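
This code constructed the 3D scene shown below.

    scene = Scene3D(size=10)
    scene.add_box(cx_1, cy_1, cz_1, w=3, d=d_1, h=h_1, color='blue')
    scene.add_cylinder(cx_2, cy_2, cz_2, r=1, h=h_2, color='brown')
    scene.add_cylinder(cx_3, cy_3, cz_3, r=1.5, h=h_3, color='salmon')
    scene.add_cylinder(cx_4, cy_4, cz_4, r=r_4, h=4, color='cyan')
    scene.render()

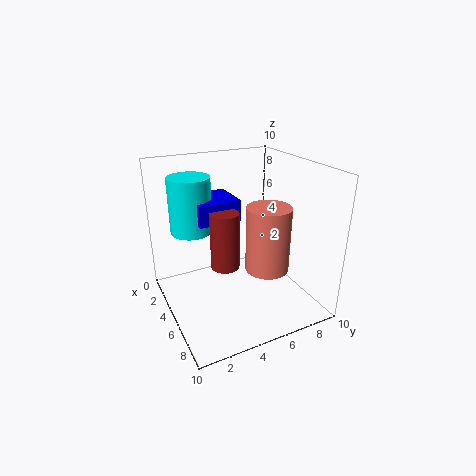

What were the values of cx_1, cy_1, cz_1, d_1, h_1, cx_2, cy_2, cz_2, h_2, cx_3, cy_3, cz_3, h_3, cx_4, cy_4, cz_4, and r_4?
cx_1 = 1.5, cy_1 = 2.5, cz_1 = 6, d_1 = 3, h_1 = 1.5, cx_2 = 5, cy_2 = 4, cz_2 = 3, h_2 = 4, cx_3 = 6.5, cy_3 = 6.5, cz_3 = 3, h_3 = 4.5, cx_4 = 2.5, cy_4 = 2.5, cz_4 = 5, r_4 = 1.5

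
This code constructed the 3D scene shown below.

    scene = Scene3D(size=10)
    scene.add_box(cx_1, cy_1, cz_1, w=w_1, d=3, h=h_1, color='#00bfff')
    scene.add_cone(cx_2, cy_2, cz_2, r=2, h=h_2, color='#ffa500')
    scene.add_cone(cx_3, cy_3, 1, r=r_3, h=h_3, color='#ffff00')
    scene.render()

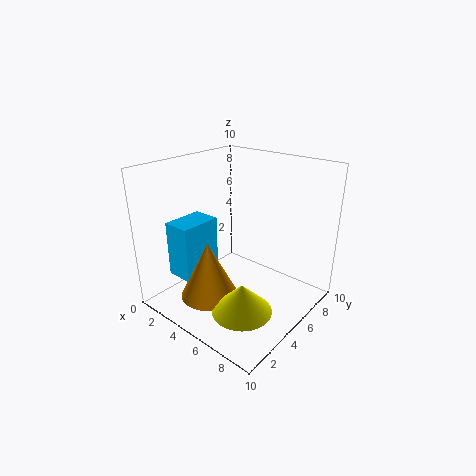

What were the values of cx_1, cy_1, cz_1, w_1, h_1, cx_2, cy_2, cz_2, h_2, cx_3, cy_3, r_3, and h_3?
cx_1 = 1
cy_1 = 2
cz_1 = 2
w_1 = 2
h_1 = 4
cx_2 = 4
cy_2 = 3
cz_2 = 1
h_2 = 4
cx_3 = 7
cy_3 = 3
r_3 = 2
h_3 = 2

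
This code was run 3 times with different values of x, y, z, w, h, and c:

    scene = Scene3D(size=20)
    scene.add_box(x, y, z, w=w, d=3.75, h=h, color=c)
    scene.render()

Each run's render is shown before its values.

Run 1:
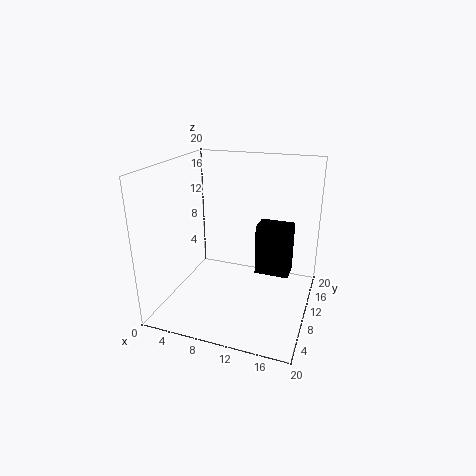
x = 10.75; y = 16; z = 1.25; w = 5.5; h = 8.25; c = 'black'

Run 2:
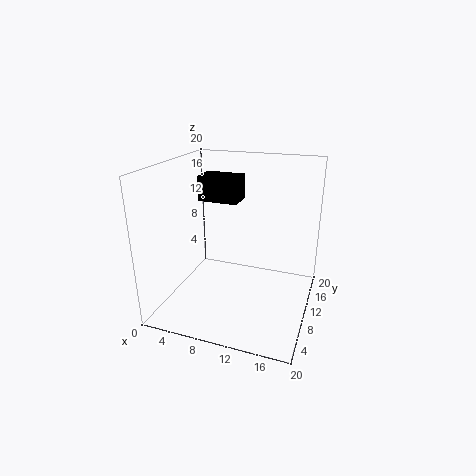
x = 2.75; y = 12.75; z = 13.75; w = 6; h = 3.75; c = 'black'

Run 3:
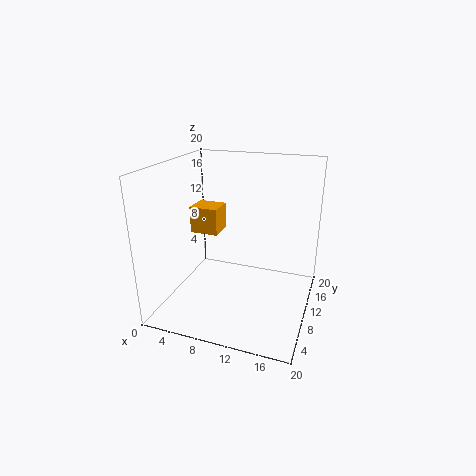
x = 1.75; y = 11.75; z = 9; w = 4.25; h = 4; c = 'orange'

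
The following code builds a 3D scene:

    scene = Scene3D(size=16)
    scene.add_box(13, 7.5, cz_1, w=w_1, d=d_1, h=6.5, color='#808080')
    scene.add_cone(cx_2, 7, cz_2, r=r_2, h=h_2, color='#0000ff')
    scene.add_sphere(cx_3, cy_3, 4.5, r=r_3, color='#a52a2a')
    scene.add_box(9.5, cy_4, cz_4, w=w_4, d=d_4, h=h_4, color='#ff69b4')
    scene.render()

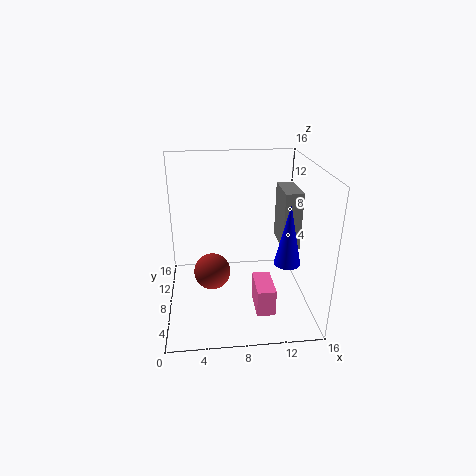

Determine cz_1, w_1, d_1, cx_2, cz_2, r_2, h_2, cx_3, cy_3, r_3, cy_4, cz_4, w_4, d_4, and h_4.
cz_1 = 6.5
w_1 = 2
d_1 = 4.5
cx_2 = 13.5
cz_2 = 5
r_2 = 1.5
h_2 = 7
cx_3 = 5
cy_3 = 7
r_3 = 2
cy_4 = 3
cz_4 = 1
w_4 = 2
d_4 = 4
h_4 = 3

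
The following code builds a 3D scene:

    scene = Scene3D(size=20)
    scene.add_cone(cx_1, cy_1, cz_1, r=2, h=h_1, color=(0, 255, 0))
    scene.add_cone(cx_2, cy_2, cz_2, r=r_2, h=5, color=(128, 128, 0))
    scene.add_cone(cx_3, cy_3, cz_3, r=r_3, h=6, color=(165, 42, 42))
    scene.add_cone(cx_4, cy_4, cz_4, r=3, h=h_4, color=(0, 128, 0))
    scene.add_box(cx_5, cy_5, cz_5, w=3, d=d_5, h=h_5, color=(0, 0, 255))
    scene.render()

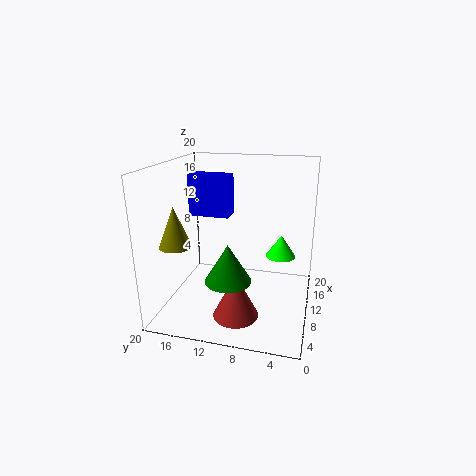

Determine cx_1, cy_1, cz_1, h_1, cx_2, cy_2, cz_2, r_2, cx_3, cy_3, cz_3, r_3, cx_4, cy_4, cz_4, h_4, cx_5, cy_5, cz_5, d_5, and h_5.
cx_1 = 10; cy_1 = 4; cz_1 = 8; h_1 = 3; cx_2 = 3; cy_2 = 16; cz_2 = 11; r_2 = 2; cx_3 = 5; cy_3 = 9; cz_3 = 1; r_3 = 3; cx_4 = 5; cy_4 = 10; cz_4 = 6; h_4 = 5; cx_5 = 12; cy_5 = 12; cz_5 = 12; d_5 = 6; h_5 = 6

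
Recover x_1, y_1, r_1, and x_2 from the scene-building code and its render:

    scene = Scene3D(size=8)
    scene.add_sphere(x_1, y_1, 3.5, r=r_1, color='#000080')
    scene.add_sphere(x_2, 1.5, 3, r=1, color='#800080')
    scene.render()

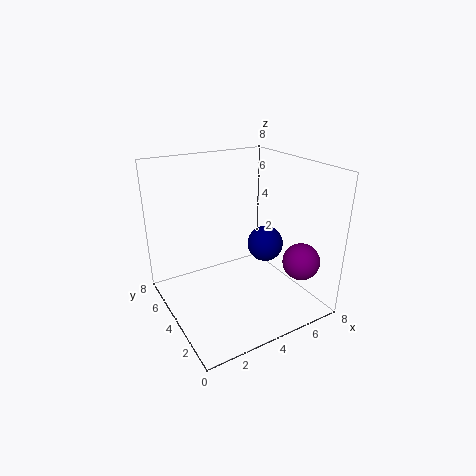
x_1 = 5.5, y_1 = 3.5, r_1 = 1, x_2 = 6.5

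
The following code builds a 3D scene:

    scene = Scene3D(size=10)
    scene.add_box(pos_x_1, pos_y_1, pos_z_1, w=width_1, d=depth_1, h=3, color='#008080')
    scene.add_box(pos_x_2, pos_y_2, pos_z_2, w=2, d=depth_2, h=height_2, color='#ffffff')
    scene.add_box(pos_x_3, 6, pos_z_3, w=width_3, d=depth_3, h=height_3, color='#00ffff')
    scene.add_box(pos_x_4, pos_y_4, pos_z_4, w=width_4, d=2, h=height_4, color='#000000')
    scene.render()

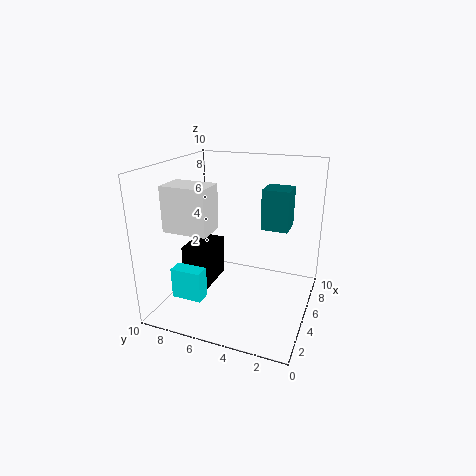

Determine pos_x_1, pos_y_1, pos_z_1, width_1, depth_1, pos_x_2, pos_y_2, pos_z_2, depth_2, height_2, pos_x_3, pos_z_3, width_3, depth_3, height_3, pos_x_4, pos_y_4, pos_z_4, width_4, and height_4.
pos_x_1 = 7
pos_y_1 = 2
pos_z_1 = 5
width_1 = 2
depth_1 = 2
pos_x_2 = 2
pos_y_2 = 6
pos_z_2 = 6
depth_2 = 3
height_2 = 3
pos_x_3 = 1
pos_z_3 = 2
width_3 = 1
depth_3 = 2
height_3 = 2
pos_x_4 = 4
pos_y_4 = 7
pos_z_4 = 1
width_4 = 3
height_4 = 3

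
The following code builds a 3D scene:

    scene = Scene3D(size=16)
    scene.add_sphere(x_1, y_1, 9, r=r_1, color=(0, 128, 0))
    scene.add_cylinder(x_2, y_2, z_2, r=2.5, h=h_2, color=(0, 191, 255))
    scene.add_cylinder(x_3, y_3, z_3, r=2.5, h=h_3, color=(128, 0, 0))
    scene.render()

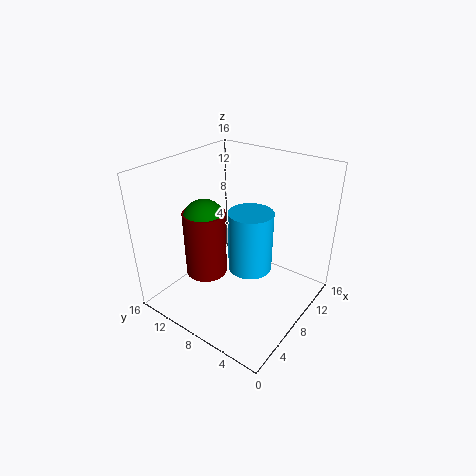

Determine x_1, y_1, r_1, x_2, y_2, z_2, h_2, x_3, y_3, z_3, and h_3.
x_1 = 7.5; y_1 = 12.5; r_1 = 2.5; x_2 = 9; y_2 = 7; z_2 = 4; h_2 = 7; x_3 = 7.5; y_3 = 12.5; z_3 = 2; h_3 = 8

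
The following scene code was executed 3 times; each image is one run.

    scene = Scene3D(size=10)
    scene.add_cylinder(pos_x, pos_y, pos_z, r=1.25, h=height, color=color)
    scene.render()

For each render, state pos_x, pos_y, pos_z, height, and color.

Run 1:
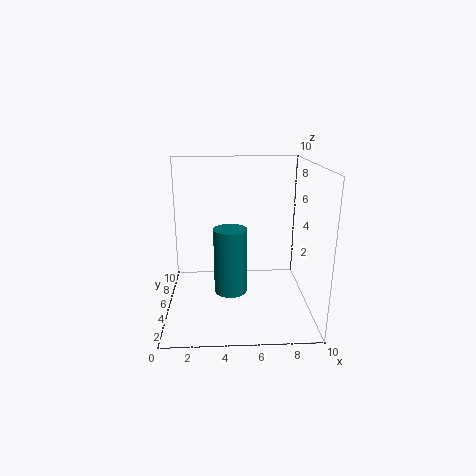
pos_x = 4.5; pos_y = 6.25; pos_z = 0.25; height = 5; color = 'teal'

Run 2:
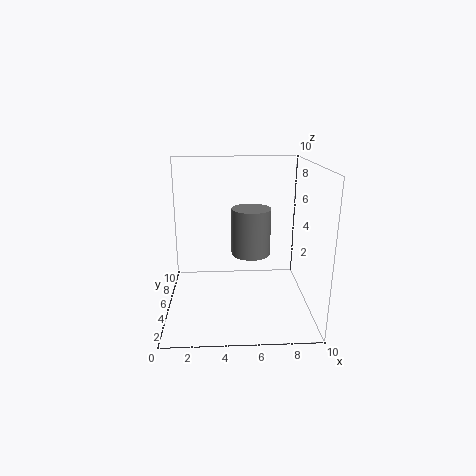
pos_x = 5.75; pos_y = 3.5; pos_z = 4.5; height = 3; color = 'gray'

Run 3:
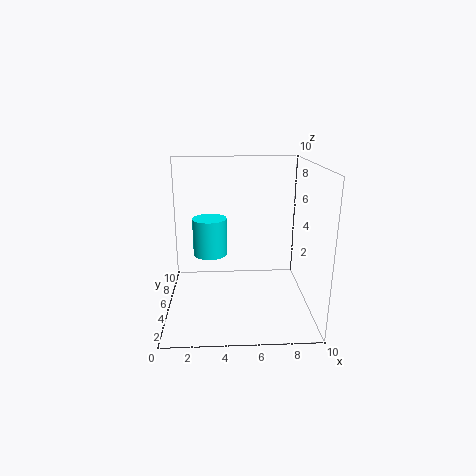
pos_x = 3; pos_y = 6.5; pos_z = 3.25; height = 2.75; color = 'cyan'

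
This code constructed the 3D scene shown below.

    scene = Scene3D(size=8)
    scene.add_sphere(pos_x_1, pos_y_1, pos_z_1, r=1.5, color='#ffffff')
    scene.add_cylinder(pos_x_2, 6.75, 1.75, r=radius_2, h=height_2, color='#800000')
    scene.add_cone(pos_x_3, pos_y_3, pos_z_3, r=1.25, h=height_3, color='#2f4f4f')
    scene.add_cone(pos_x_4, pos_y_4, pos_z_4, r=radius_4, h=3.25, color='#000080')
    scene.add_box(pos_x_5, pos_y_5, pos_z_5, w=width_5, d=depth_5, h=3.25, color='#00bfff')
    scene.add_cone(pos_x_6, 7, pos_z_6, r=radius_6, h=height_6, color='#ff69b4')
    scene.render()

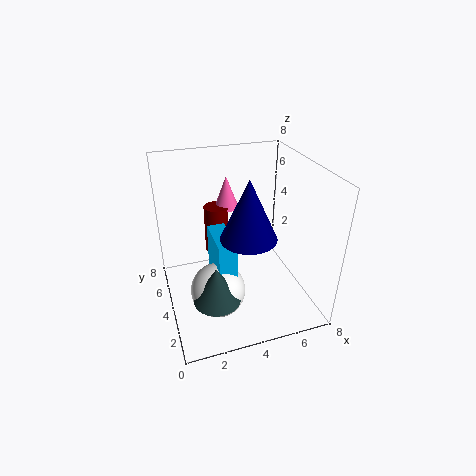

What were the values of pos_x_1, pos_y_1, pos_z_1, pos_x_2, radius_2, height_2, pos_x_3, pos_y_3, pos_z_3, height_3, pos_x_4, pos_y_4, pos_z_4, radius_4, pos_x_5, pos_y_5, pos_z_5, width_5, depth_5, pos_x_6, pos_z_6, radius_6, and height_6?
pos_x_1 = 2.5, pos_y_1 = 3, pos_z_1 = 1.5, pos_x_2 = 3.5, radius_2 = 0.75, height_2 = 3, pos_x_3 = 2.25, pos_y_3 = 2.25, pos_z_3 = 1.5, height_3 = 2, pos_x_4 = 4.25, pos_y_4 = 3, pos_z_4 = 4.5, radius_4 = 1.5, pos_x_5 = 2.5, pos_y_5 = 2.5, pos_z_5 = 1.25, width_5 = 1, depth_5 = 2.5, pos_x_6 = 4.25, pos_z_6 = 4.5, radius_6 = 0.75, height_6 = 2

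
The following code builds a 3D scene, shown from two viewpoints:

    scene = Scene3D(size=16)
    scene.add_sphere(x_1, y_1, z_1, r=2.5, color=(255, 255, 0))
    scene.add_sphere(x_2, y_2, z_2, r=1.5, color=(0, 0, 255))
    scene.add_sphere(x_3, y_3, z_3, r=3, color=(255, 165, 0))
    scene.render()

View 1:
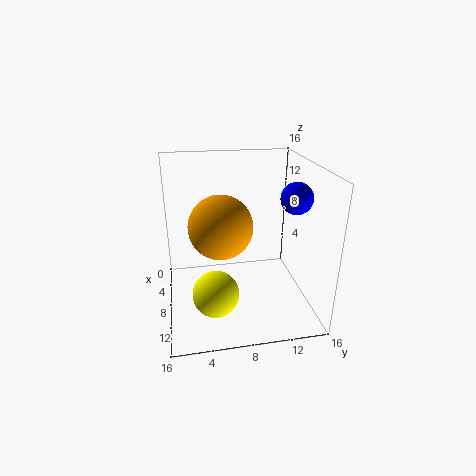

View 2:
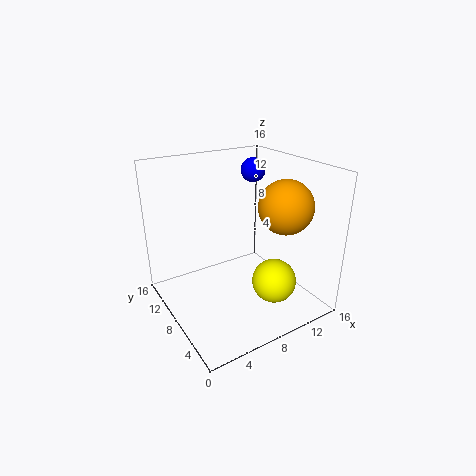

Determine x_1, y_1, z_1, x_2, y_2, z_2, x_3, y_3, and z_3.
x_1 = 11, y_1 = 5, z_1 = 3, x_2 = 13, y_2 = 12.5, z_2 = 14, x_3 = 12.5, y_3 = 5.5, z_3 = 11.5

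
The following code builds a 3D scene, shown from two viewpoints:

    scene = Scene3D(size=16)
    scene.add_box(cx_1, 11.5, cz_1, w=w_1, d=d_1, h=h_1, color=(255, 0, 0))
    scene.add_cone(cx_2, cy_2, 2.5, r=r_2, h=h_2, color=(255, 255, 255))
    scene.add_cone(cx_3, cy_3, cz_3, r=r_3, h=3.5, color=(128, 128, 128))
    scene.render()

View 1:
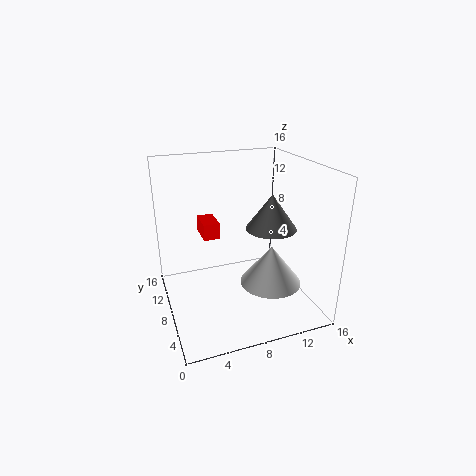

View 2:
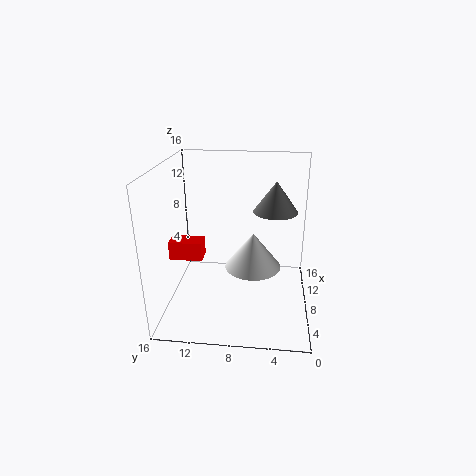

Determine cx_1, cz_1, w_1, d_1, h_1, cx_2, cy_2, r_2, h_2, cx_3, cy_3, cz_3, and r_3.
cx_1 = 5, cz_1 = 6.5, w_1 = 2, d_1 = 3.5, h_1 = 2, cx_2 = 11.5, cy_2 = 6.5, r_2 = 3.5, h_2 = 4.5, cx_3 = 10, cy_3 = 4, cz_3 = 10.5, r_3 = 2.5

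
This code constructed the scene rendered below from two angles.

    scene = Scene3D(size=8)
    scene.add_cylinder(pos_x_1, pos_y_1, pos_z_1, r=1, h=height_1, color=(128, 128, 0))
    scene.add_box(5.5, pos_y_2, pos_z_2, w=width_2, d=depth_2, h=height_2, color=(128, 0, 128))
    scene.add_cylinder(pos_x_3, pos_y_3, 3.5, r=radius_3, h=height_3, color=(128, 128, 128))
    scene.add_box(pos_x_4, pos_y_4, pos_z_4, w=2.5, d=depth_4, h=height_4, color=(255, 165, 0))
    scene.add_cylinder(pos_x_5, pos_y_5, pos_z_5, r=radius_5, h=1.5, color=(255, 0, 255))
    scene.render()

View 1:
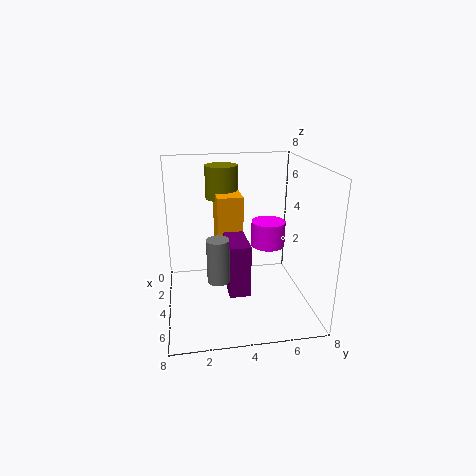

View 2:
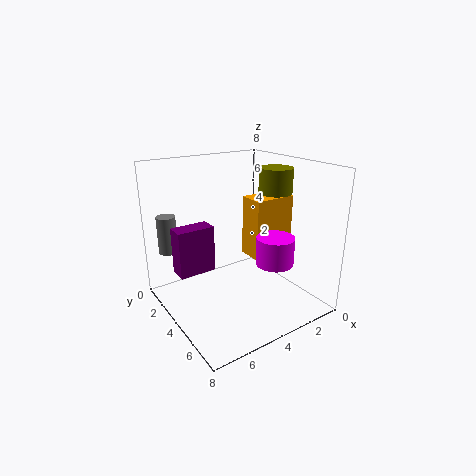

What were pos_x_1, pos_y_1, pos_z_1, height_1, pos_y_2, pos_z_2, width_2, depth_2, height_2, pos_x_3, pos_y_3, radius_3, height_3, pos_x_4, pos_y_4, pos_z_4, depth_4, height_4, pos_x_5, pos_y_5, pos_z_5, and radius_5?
pos_x_1 = 1
pos_y_1 = 3.5
pos_z_1 = 5.5
height_1 = 2
pos_y_2 = 3
pos_z_2 = 2.5
width_2 = 2
depth_2 = 1
height_2 = 2.5
pos_x_3 = 7.5
pos_y_3 = 2.5
radius_3 = 0.5
height_3 = 2
pos_x_4 = 0.5
pos_y_4 = 3
pos_z_4 = 2.5
depth_4 = 1.5
height_4 = 3.5
pos_x_5 = 3
pos_y_5 = 6
pos_z_5 = 3
radius_5 = 1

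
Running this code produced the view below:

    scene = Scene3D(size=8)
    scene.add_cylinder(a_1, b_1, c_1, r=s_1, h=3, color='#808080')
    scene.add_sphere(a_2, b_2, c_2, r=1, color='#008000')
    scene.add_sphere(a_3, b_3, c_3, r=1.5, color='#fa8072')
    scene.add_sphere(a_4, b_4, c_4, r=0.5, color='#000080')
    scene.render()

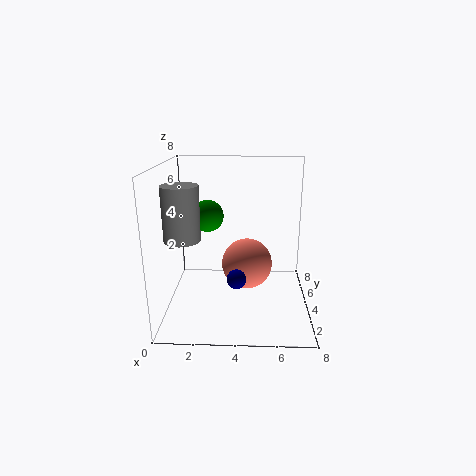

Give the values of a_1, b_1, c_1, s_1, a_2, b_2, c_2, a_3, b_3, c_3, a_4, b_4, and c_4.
a_1 = 1, b_1 = 3.5, c_1 = 4, s_1 = 1, a_2 = 2, b_2 = 6.5, c_2 = 4.5, a_3 = 4.5, b_3 = 5, c_3 = 2, a_4 = 4, b_4 = 2, c_4 = 2.5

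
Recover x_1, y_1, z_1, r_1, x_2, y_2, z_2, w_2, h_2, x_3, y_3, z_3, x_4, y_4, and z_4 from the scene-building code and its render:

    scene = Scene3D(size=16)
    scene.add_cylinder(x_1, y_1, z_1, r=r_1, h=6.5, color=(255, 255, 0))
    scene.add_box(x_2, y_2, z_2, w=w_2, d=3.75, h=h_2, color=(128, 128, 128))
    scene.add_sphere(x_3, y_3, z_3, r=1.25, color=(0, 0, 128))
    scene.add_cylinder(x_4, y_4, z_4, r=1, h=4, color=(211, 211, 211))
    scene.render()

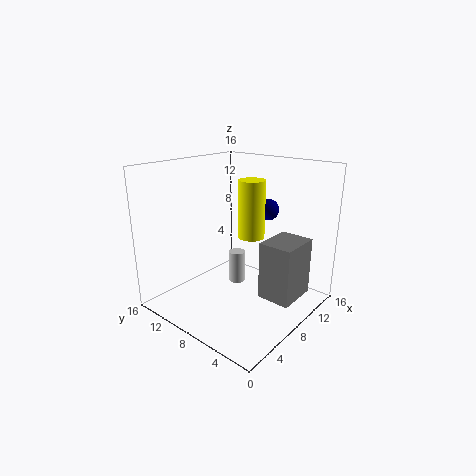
x_1 = 9.75; y_1 = 7.5; z_1 = 7.75; r_1 = 1.5; x_2 = 8.25; y_2 = 1.5; z_2 = 1.5; w_2 = 4.75; h_2 = 6.5; x_3 = 12.25; y_3 = 7; z_3 = 10.5; x_4 = 10.75; y_4 = 10.5; z_4 = 0.75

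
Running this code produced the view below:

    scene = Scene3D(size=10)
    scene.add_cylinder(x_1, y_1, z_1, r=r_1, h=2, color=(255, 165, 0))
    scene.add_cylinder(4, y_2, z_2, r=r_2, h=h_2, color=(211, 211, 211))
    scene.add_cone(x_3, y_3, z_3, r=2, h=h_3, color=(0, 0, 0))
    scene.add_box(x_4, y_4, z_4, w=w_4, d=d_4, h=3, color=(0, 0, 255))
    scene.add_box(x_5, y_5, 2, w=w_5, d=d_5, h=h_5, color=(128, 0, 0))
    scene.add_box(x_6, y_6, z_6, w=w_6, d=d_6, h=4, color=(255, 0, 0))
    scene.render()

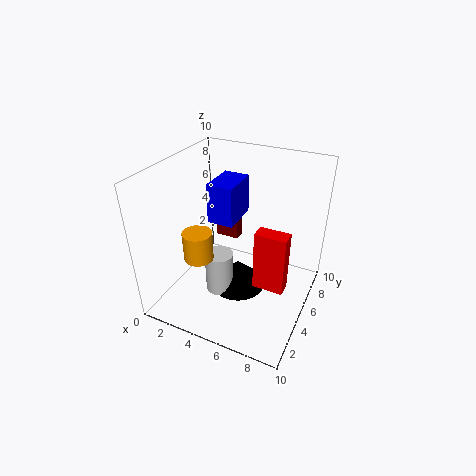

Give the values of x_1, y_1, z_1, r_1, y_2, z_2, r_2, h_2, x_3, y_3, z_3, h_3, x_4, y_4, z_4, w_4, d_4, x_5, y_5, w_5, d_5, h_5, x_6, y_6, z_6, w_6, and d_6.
x_1 = 3
y_1 = 3
z_1 = 4
r_1 = 1
y_2 = 4
z_2 = 1
r_2 = 1
h_2 = 3
x_3 = 5
y_3 = 5
z_3 = 1
h_3 = 2
x_4 = 2
y_4 = 6
z_4 = 5
w_4 = 2
d_4 = 3
x_5 = 1
y_5 = 9
w_5 = 2
d_5 = 1
h_5 = 2
x_6 = 7
y_6 = 3
z_6 = 3
w_6 = 2
d_6 = 1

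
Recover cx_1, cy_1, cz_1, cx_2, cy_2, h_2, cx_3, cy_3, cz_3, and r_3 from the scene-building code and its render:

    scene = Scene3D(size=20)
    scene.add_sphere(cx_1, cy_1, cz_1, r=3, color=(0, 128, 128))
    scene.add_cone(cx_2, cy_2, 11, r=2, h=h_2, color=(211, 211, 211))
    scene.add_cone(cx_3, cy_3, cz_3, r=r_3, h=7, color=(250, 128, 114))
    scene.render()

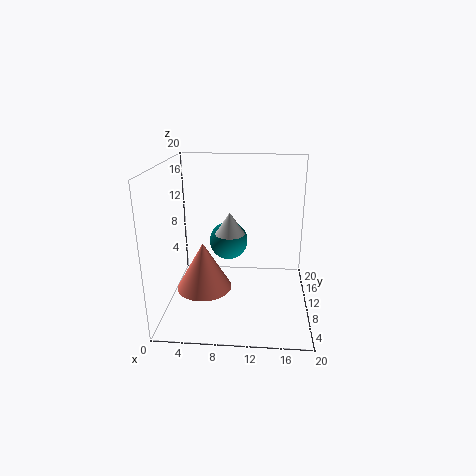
cx_1 = 8
cy_1 = 16
cz_1 = 7
cx_2 = 9
cy_2 = 9
h_2 = 3
cx_3 = 5
cy_3 = 10
cz_3 = 2
r_3 = 4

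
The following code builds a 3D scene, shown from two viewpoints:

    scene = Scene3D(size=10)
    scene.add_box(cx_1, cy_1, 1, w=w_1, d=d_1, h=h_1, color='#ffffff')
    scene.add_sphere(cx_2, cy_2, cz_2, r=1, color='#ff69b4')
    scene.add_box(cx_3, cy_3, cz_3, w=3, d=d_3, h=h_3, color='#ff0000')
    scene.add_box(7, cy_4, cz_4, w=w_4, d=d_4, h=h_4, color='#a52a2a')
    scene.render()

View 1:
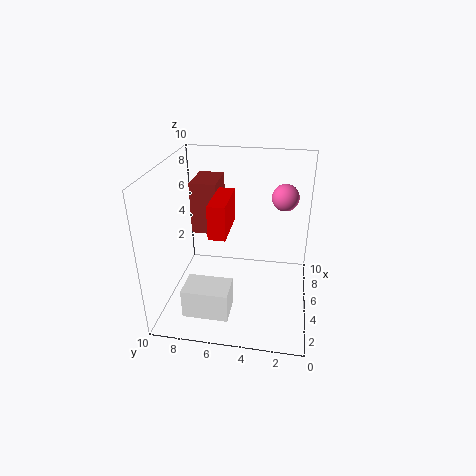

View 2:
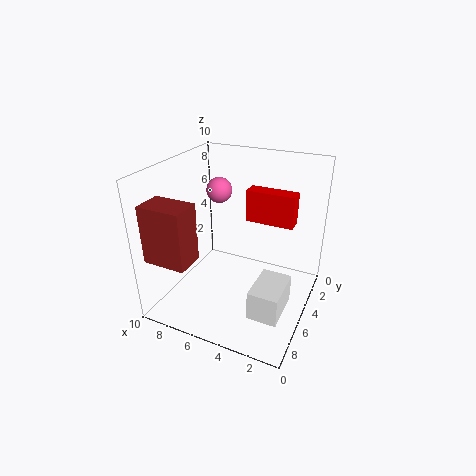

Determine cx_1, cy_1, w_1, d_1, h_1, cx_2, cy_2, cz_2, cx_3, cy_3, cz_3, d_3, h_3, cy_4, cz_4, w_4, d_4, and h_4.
cx_1 = 1; cy_1 = 5; w_1 = 2; d_1 = 3; h_1 = 2; cx_2 = 8; cy_2 = 2; cz_2 = 7; cx_3 = 1; cy_3 = 5; cz_3 = 7; d_3 = 1; h_3 = 2; cy_4 = 7; cz_4 = 4; w_4 = 3; d_4 = 2; h_4 = 4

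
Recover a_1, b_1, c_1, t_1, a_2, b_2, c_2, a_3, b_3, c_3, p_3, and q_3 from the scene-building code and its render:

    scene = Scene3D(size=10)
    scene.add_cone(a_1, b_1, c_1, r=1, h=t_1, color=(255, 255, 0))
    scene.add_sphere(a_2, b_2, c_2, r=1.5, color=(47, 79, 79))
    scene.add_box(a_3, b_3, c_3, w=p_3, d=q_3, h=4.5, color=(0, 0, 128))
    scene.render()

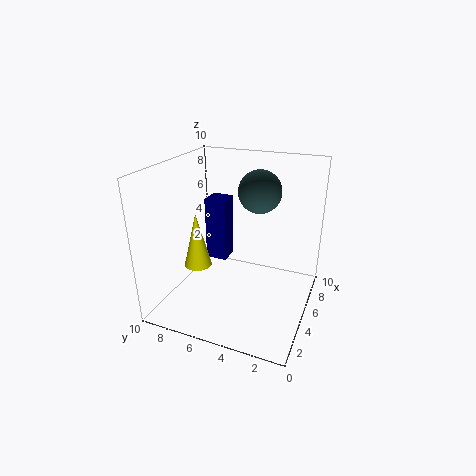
a_1 = 4.5; b_1 = 8; c_1 = 2.5; t_1 = 4; a_2 = 6.5; b_2 = 4; c_2 = 8; a_3 = 5; b_3 = 6; c_3 = 3; p_3 = 1.5; q_3 = 1.5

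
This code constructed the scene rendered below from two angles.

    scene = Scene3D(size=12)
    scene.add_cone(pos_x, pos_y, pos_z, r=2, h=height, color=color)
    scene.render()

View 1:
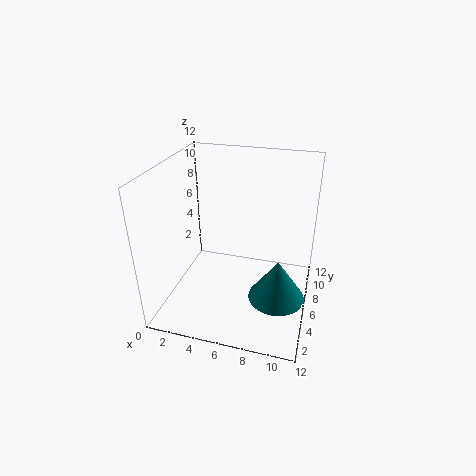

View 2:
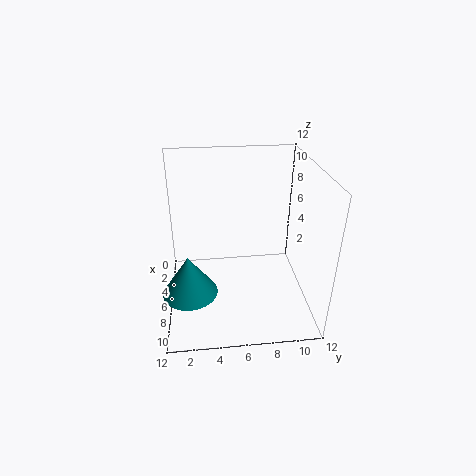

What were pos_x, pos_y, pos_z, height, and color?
pos_x = 10, pos_y = 2, pos_z = 4, height = 3, color = 'teal'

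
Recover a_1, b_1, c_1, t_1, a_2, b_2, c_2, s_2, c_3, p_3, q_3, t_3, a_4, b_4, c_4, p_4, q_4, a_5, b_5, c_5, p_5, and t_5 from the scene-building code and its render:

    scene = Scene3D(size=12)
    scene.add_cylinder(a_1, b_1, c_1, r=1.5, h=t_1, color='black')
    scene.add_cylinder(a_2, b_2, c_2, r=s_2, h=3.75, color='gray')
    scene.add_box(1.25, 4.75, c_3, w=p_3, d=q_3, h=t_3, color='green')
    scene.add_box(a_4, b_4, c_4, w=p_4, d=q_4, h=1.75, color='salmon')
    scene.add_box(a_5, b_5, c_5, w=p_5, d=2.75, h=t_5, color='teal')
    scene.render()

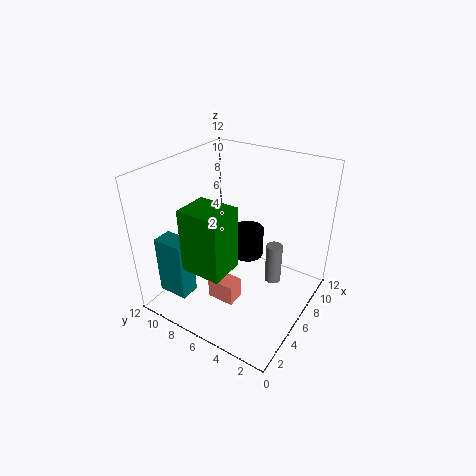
a_1 = 9.25, b_1 = 7, c_1 = 2.25, t_1 = 2.75, a_2 = 9, b_2 = 4, c_2 = 0.5, s_2 = 0.75, c_3 = 5, p_3 = 2.75, q_3 = 3.25, t_3 = 5, a_4 = 3, b_4 = 4.75, c_4 = 1.5, p_4 = 1.5, q_4 = 2.25, a_5 = 2.25, b_5 = 9.25, c_5 = 0.5, p_5 = 1.75, t_5 = 5.25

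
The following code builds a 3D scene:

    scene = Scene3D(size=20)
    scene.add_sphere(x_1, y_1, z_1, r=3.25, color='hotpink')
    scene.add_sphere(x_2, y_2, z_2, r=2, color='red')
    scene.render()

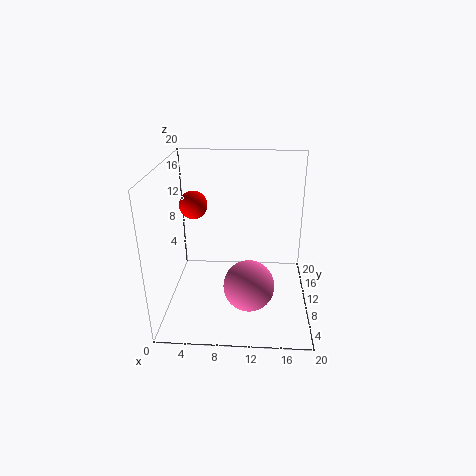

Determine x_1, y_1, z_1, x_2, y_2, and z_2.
x_1 = 11.75; y_1 = 4.5; z_1 = 6; x_2 = 3.5; y_2 = 12.5; z_2 = 13.75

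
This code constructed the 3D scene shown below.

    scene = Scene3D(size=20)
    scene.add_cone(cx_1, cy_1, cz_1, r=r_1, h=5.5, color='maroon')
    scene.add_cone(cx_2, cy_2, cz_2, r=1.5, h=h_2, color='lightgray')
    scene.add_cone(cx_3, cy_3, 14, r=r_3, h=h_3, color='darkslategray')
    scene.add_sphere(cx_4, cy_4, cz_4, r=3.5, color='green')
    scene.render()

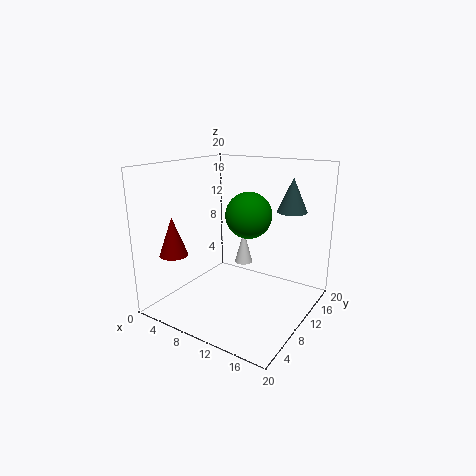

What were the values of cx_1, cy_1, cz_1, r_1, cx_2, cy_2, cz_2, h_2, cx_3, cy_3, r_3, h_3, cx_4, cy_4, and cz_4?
cx_1 = 2.5
cy_1 = 5
cz_1 = 7.5
r_1 = 2
cx_2 = 6
cy_2 = 18
cz_2 = 2.5
h_2 = 5.5
cx_3 = 16.5
cy_3 = 13
r_3 = 2
h_3 = 4.5
cx_4 = 9
cy_4 = 14.5
cz_4 = 12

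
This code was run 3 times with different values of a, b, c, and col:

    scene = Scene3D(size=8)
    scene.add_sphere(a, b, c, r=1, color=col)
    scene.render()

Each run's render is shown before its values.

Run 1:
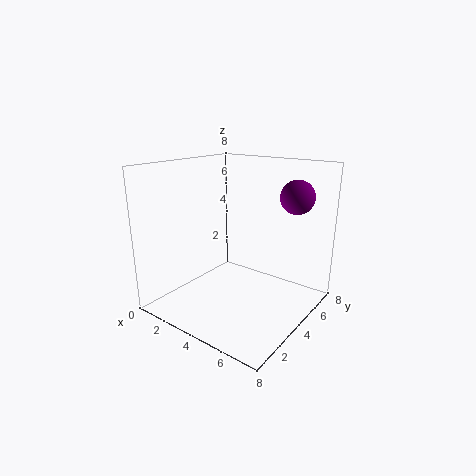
a = 6; b = 7; c = 6; col = 'purple'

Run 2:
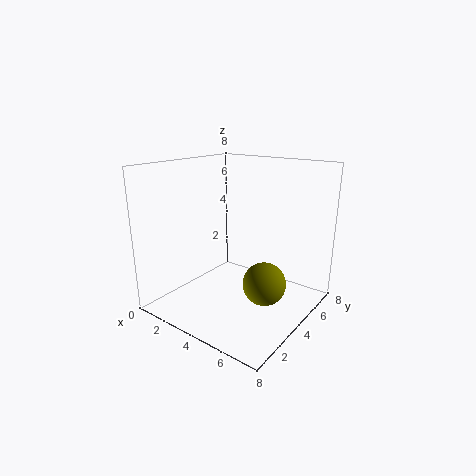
a = 7; b = 2; c = 3; col = 'olive'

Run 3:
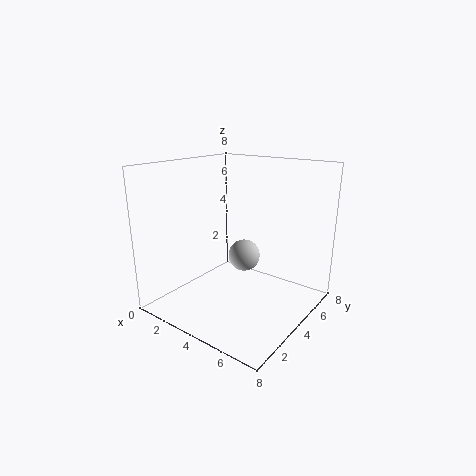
a = 3; b = 6; c = 2; col = 'lightgray'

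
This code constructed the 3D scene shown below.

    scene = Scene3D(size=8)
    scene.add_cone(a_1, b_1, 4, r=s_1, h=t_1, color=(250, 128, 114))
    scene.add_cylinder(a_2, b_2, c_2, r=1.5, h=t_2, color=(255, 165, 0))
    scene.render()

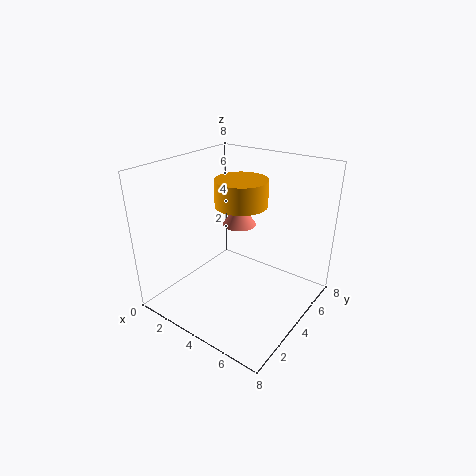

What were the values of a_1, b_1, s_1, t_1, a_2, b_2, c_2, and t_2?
a_1 = 3
b_1 = 5.5
s_1 = 1
t_1 = 1.5
a_2 = 3.5
b_2 = 5
c_2 = 5.5
t_2 = 1.5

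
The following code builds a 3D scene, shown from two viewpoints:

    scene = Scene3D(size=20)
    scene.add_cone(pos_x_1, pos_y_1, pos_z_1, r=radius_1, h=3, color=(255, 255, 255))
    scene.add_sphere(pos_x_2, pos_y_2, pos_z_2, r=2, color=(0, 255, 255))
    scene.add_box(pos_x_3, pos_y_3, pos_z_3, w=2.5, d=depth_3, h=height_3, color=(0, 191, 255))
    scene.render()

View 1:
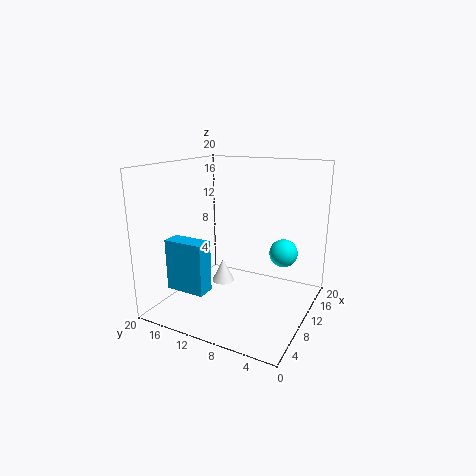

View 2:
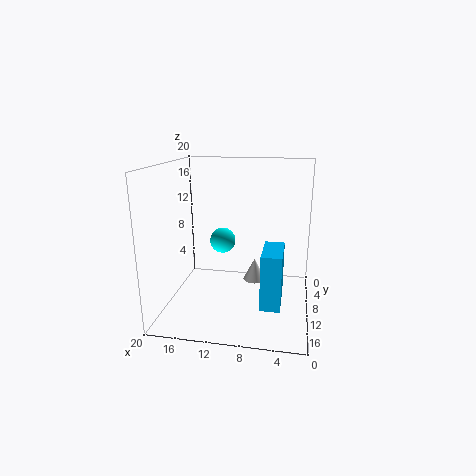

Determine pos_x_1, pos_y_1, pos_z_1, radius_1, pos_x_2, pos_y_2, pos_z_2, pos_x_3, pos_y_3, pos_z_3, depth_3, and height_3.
pos_x_1 = 7.5
pos_y_1 = 11
pos_z_1 = 4.5
radius_1 = 1.5
pos_x_2 = 13.5
pos_y_2 = 4.5
pos_z_2 = 7.5
pos_x_3 = 3.5
pos_y_3 = 12
pos_z_3 = 3.5
depth_3 = 5.5
height_3 = 7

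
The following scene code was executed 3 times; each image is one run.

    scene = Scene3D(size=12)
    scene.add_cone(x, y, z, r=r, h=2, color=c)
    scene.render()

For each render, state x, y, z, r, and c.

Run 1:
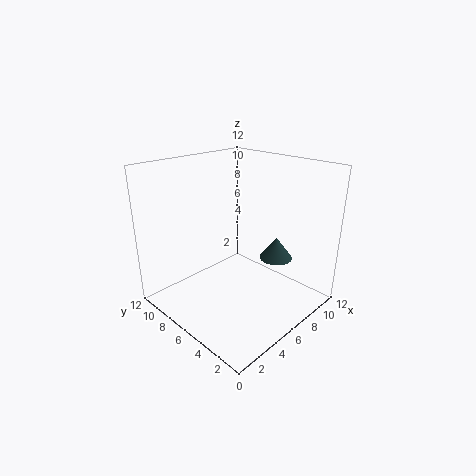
x = 10, y = 5, z = 3, r = 1.5, c = 'darkslategray'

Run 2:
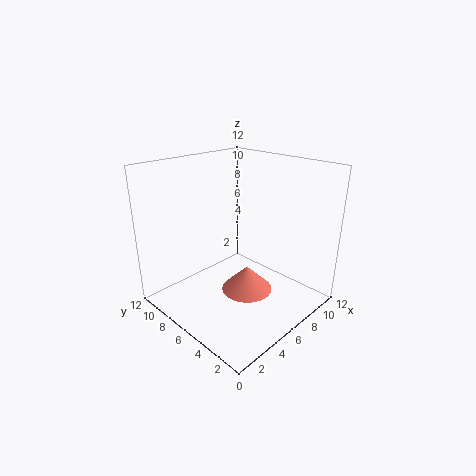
x = 5, y = 4, z = 2.5, r = 2, c = 'salmon'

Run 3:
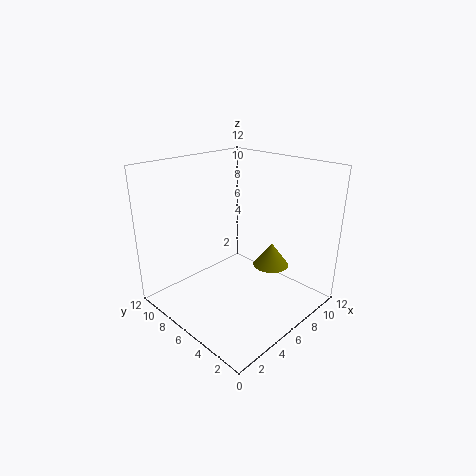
x = 8, y = 4, z = 3.5, r = 1.5, c = 'olive'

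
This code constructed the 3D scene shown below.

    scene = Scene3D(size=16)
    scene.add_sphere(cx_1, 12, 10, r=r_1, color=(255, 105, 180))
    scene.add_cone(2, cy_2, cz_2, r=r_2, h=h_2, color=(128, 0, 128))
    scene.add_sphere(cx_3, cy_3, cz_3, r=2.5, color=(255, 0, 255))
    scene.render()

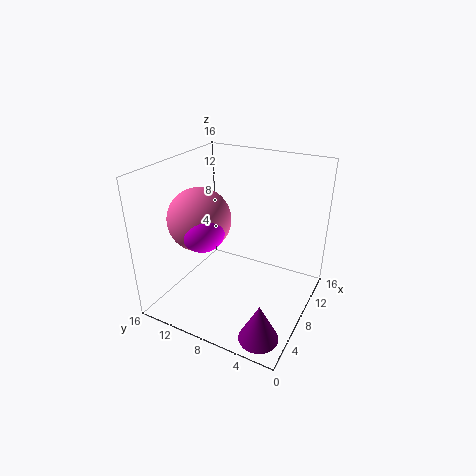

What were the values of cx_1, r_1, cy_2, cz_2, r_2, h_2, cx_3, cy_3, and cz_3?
cx_1 = 6.5, r_1 = 3.5, cy_2 = 2.5, cz_2 = 1, r_2 = 2, h_2 = 4, cx_3 = 5.5, cy_3 = 11, cz_3 = 9.5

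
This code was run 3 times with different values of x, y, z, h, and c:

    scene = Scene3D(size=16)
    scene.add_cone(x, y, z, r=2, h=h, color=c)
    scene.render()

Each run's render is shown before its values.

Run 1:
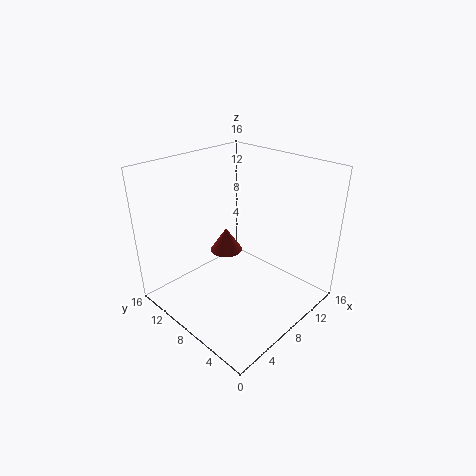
x = 10
y = 12
z = 4
h = 3
c = 'brown'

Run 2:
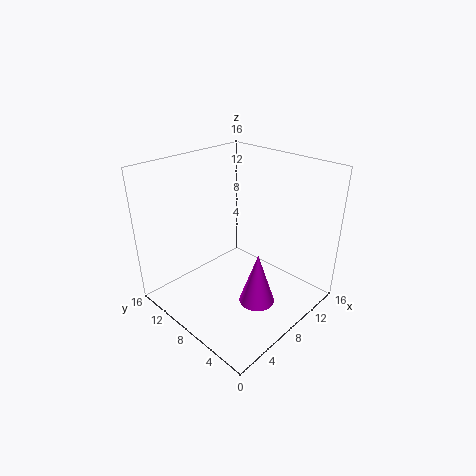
x = 8
y = 5
z = 1
h = 6
c = 'magenta'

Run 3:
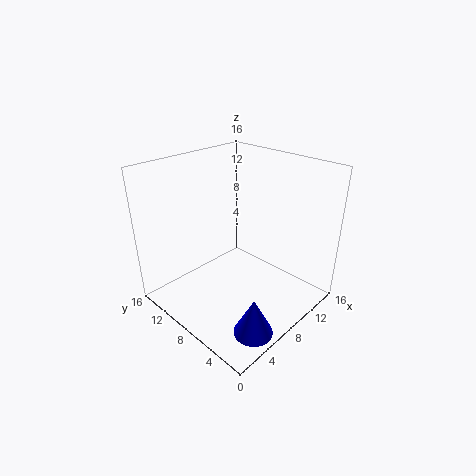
x = 4
y = 2
z = 1
h = 4
c = 'blue'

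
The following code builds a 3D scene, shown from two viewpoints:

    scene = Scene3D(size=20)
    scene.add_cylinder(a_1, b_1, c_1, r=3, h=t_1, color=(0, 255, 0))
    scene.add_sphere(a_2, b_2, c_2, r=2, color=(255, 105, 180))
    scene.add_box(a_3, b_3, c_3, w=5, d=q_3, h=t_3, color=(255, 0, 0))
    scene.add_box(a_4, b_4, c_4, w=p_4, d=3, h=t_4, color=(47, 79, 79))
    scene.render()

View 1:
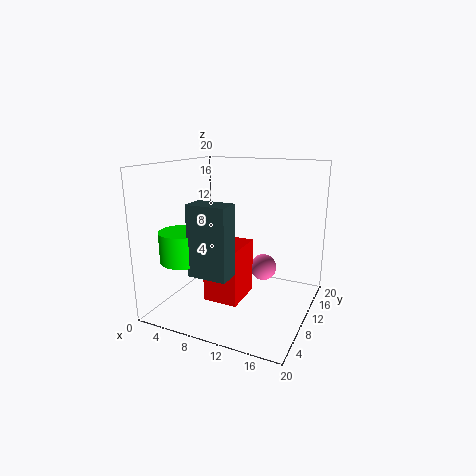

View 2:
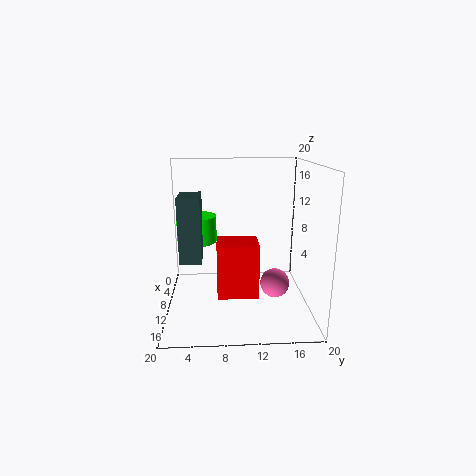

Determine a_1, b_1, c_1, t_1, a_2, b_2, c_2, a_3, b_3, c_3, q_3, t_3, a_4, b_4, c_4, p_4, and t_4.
a_1 = 5, b_1 = 4, c_1 = 8, t_1 = 4, a_2 = 12, b_2 = 15, c_2 = 4, a_3 = 6, b_3 = 7, c_3 = 1, q_3 = 6, t_3 = 8, a_4 = 7, b_4 = 2, c_4 = 7, p_4 = 5, t_4 = 9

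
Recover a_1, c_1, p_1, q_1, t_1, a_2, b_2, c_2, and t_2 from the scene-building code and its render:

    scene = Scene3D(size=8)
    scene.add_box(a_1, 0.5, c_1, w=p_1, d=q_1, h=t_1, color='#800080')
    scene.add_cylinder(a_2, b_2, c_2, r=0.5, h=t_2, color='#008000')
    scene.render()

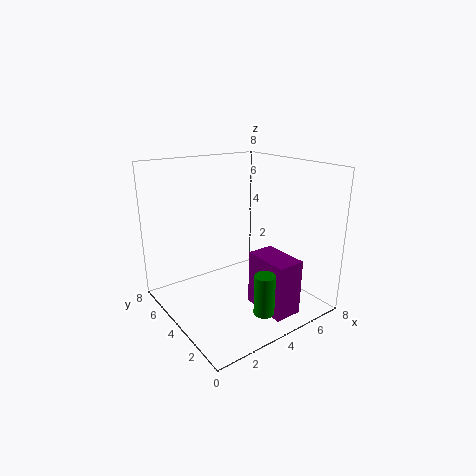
a_1 = 4; c_1 = 0.5; p_1 = 1.5; q_1 = 2.5; t_1 = 3; a_2 = 3; b_2 = 0.5; c_2 = 1.5; t_2 = 2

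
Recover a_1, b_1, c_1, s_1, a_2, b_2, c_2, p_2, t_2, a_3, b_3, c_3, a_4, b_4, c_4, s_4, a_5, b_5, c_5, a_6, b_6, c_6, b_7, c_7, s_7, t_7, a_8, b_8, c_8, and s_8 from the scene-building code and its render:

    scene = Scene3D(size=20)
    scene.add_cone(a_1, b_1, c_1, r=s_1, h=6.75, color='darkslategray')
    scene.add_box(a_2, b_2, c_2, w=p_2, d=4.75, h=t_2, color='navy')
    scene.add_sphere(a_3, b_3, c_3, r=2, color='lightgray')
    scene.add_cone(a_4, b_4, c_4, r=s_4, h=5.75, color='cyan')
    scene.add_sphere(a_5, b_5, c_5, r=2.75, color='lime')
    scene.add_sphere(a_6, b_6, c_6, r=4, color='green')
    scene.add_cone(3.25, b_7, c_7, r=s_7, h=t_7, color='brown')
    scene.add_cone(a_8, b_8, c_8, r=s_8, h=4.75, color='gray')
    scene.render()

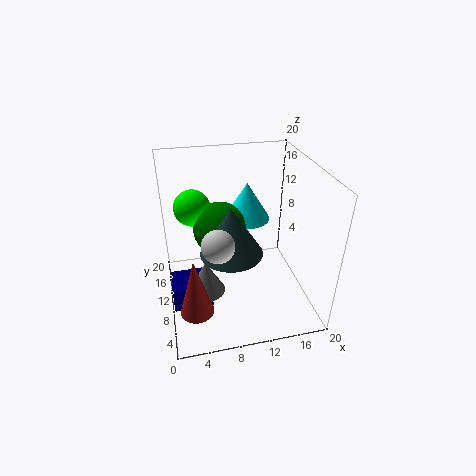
a_1 = 8.75, b_1 = 8.5, c_1 = 8.75, s_1 = 4.25, a_2 = 0.25, b_2 = 7.5, c_2 = 0.5, p_2 = 5.5, t_2 = 3.5, a_3 = 6.25, b_3 = 4.25, c_3 = 13, a_4 = 12.75, b_4 = 15.75, c_4 = 9.75, s_4 = 3.5, a_5 = 4.5, b_5 = 16.5, c_5 = 12, a_6 = 8.25, b_6 = 14.25, c_6 = 9.25, b_7 = 5.25, c_7 = 2.25, s_7 = 2.25, t_7 = 8.25, a_8 = 5, b_8 = 7.75, c_8 = 3.5, s_8 = 2.5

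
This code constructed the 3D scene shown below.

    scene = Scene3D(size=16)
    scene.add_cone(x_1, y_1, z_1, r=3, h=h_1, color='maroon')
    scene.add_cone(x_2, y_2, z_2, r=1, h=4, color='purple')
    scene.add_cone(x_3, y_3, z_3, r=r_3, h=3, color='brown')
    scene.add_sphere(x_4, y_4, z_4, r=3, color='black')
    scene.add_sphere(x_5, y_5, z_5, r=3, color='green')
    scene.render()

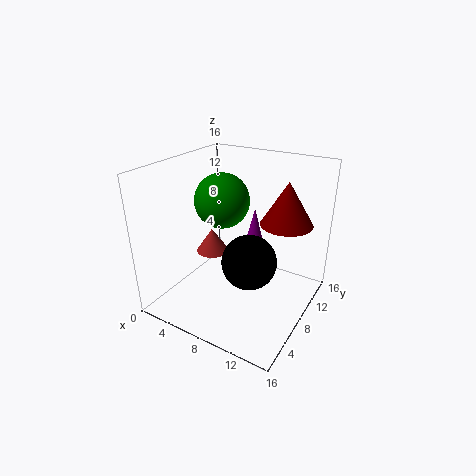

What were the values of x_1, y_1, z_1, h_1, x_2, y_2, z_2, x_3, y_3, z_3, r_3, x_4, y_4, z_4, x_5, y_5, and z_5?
x_1 = 12, y_1 = 12, z_1 = 9, h_1 = 5, x_2 = 9, y_2 = 10, z_2 = 7, x_3 = 3, y_3 = 10, z_3 = 4, r_3 = 2, x_4 = 10, y_4 = 7, z_4 = 6, x_5 = 6, y_5 = 8, z_5 = 12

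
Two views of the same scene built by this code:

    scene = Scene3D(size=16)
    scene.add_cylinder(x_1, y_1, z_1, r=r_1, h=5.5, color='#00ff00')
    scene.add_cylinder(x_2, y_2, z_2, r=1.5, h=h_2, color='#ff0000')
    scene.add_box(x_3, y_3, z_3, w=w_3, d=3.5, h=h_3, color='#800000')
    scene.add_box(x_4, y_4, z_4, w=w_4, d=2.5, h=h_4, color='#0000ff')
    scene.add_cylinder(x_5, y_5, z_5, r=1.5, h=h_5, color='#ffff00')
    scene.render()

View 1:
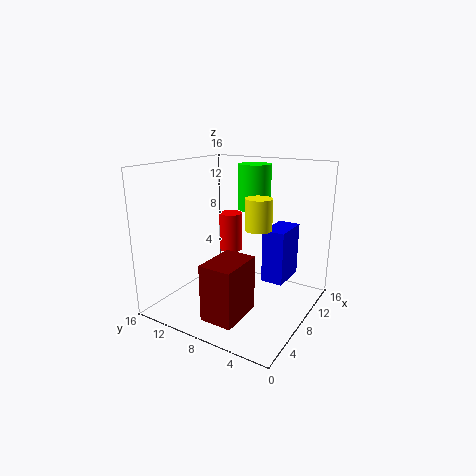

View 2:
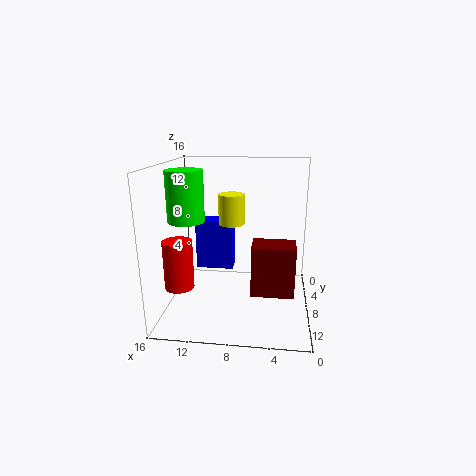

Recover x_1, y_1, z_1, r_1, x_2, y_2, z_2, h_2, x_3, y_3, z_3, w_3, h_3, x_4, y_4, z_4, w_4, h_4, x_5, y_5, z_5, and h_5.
x_1 = 13.5, y_1 = 9, z_1 = 10, r_1 = 2, x_2 = 13.5, y_2 = 12.5, z_2 = 4, h_2 = 5, x_3 = 1.5, y_3 = 5, z_3 = 1, w_3 = 5, h_3 = 6, x_4 = 9, y_4 = 3, z_4 = 3, w_4 = 4.5, h_4 = 6, x_5 = 9, y_5 = 6, z_5 = 9, h_5 = 3.5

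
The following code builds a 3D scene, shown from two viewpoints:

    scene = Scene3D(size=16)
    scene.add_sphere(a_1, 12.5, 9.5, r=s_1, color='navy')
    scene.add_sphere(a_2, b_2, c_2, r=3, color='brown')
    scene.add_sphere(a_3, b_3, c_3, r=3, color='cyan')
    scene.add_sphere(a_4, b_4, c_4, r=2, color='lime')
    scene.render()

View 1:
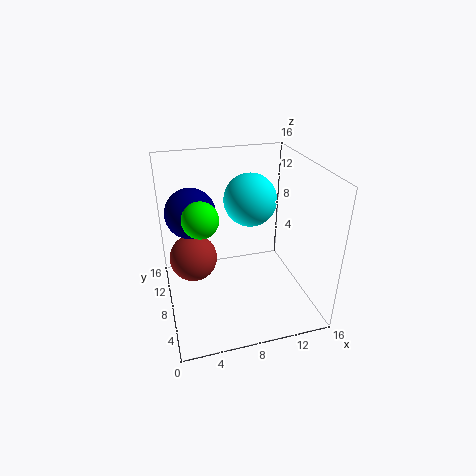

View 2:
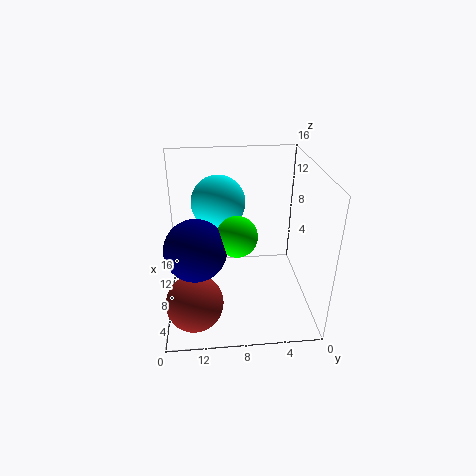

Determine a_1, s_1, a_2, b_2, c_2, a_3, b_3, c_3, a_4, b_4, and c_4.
a_1 = 3.5
s_1 = 3
a_2 = 3.5
b_2 = 13
c_2 = 3
a_3 = 10
b_3 = 10
c_3 = 11.5
a_4 = 4
b_4 = 8.5
c_4 = 10.5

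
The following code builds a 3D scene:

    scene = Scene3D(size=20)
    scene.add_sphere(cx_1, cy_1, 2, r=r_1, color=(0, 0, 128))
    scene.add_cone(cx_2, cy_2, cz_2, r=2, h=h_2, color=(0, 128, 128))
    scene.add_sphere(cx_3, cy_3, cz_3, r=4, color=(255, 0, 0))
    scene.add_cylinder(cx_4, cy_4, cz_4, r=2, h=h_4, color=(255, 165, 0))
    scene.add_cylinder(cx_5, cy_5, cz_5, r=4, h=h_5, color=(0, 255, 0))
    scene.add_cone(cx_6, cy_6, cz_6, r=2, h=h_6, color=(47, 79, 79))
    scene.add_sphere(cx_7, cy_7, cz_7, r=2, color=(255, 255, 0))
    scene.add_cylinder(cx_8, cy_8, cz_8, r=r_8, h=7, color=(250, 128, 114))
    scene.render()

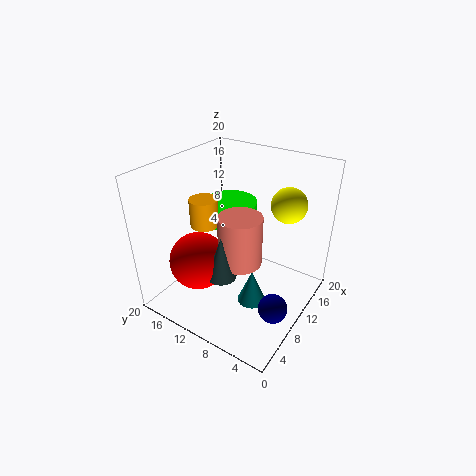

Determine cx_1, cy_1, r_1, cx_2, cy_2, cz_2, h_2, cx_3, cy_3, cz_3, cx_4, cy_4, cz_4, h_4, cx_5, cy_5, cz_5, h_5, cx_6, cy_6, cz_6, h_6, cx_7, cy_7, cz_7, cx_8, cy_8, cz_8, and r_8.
cx_1 = 8; cy_1 = 3; r_1 = 2; cx_2 = 9; cy_2 = 7; cz_2 = 1; h_2 = 5; cx_3 = 6; cy_3 = 14; cz_3 = 7; cx_4 = 9; cy_4 = 15; cz_4 = 11; h_4 = 4; cx_5 = 14; cy_5 = 14; cz_5 = 10; h_5 = 3; cx_6 = 6; cy_6 = 10; cz_6 = 6; h_6 = 6; cx_7 = 8; cy_7 = 2; cz_7 = 18; cx_8 = 9; cy_8 = 9; cz_8 = 7; r_8 = 3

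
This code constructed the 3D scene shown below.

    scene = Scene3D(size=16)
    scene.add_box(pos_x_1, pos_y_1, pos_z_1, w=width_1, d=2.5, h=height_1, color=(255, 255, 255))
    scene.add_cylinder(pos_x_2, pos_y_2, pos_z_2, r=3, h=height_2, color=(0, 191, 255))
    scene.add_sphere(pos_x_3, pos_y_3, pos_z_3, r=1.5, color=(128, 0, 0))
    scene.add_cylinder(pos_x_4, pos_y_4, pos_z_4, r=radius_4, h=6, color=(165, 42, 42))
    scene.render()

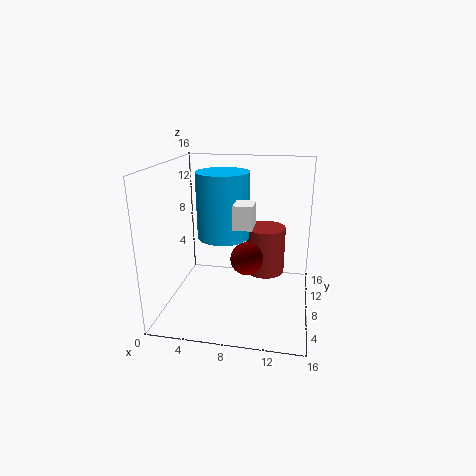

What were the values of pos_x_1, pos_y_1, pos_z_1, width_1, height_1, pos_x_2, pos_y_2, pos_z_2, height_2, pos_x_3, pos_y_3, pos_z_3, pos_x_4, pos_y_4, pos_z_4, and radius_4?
pos_x_1 = 8, pos_y_1 = 5, pos_z_1 = 10, width_1 = 2, height_1 = 2.5, pos_x_2 = 6, pos_y_2 = 9.5, pos_z_2 = 7.5, height_2 = 7.5, pos_x_3 = 10, pos_y_3 = 2, pos_z_3 = 8.5, pos_x_4 = 10.5, pos_y_4 = 13.5, pos_z_4 = 1.5, radius_4 = 2.5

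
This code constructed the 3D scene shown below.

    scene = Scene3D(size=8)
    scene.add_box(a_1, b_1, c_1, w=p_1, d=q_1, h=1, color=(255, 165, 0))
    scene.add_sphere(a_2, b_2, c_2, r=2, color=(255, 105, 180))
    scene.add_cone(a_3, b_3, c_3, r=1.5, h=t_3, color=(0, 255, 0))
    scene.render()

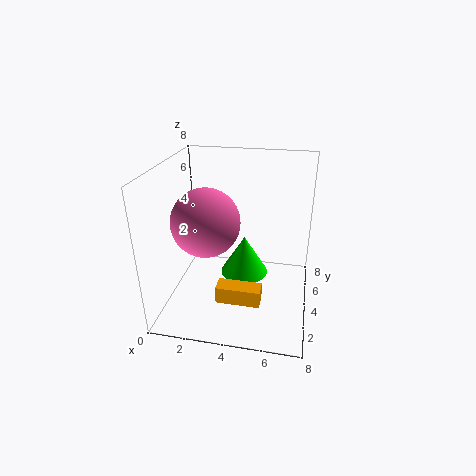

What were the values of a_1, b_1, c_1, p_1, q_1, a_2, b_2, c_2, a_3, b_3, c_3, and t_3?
a_1 = 3; b_1 = 2.5; c_1 = 0.5; p_1 = 2.5; q_1 = 1; a_2 = 2; b_2 = 4.5; c_2 = 4.5; a_3 = 4; b_3 = 6; c_3 = 0.5; t_3 = 2.5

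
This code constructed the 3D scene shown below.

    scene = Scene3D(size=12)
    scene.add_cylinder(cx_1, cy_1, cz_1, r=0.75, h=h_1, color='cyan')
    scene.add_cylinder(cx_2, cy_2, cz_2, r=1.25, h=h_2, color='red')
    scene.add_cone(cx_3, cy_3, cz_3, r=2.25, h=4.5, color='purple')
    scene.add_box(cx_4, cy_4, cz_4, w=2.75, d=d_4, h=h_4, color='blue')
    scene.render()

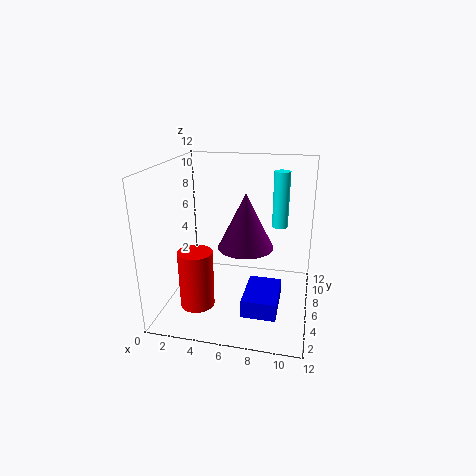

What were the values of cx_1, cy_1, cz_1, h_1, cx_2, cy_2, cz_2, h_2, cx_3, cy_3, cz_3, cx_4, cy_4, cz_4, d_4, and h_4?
cx_1 = 9; cy_1 = 10.75; cz_1 = 5.5; h_1 = 5.25; cx_2 = 4; cy_2 = 1.25; cz_2 = 2.5; h_2 = 4.25; cx_3 = 6.75; cy_3 = 5.5; cz_3 = 5.5; cx_4 = 7; cy_4 = 2.5; cz_4 = 0.75; d_4 = 4; h_4 = 1.5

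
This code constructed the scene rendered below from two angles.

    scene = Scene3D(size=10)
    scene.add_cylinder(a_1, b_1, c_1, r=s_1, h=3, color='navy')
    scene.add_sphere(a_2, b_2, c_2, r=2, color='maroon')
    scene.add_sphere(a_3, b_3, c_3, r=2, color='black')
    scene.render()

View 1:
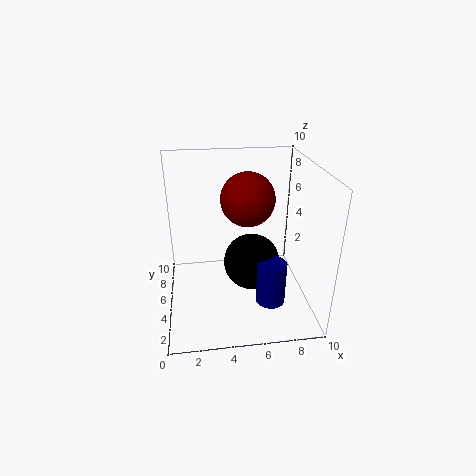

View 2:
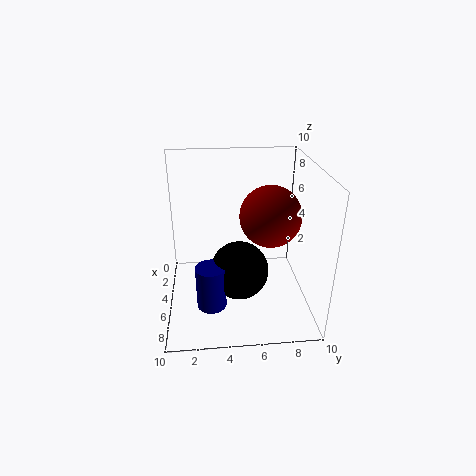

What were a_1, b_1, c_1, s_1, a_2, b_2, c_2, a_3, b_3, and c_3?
a_1 = 7, b_1 = 3, c_1 = 1, s_1 = 1, a_2 = 6, b_2 = 7, c_2 = 7, a_3 = 6, b_3 = 5, c_3 = 3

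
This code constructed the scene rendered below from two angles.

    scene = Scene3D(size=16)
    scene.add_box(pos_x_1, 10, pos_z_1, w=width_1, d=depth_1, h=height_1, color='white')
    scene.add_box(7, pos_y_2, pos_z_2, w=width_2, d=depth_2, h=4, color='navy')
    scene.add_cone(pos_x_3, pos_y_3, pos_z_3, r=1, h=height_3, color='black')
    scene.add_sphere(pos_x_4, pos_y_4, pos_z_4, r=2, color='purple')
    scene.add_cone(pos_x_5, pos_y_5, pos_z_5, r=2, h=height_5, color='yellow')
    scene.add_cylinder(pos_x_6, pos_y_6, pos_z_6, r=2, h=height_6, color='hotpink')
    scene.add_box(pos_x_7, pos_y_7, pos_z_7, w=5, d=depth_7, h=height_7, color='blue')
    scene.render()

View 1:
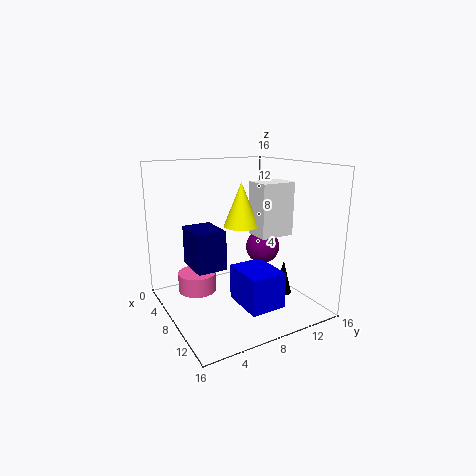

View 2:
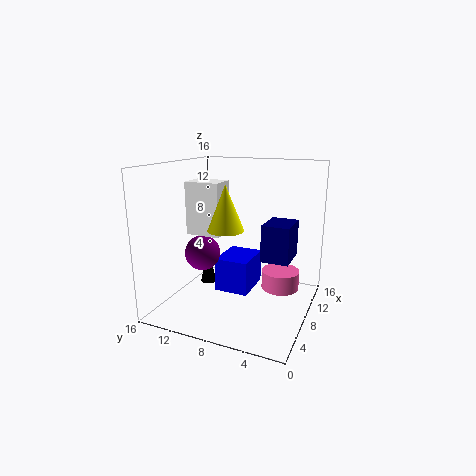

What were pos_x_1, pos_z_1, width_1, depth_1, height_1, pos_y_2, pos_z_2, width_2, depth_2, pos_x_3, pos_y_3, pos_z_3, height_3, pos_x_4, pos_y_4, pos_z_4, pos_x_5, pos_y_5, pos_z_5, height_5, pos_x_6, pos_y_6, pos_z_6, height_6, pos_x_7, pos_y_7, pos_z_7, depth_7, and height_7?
pos_x_1 = 7
pos_z_1 = 8
width_1 = 3
depth_1 = 4
height_1 = 6
pos_y_2 = 2
pos_z_2 = 6
width_2 = 4
depth_2 = 3
pos_x_3 = 10
pos_y_3 = 13
pos_z_3 = 1
height_3 = 4
pos_x_4 = 7
pos_y_4 = 12
pos_z_4 = 6
pos_x_5 = 7
pos_y_5 = 9
pos_z_5 = 9
height_5 = 5
pos_x_6 = 8
pos_y_6 = 3
pos_z_6 = 3
height_6 = 2
pos_x_7 = 8
pos_y_7 = 7
pos_z_7 = 1
depth_7 = 4
height_7 = 4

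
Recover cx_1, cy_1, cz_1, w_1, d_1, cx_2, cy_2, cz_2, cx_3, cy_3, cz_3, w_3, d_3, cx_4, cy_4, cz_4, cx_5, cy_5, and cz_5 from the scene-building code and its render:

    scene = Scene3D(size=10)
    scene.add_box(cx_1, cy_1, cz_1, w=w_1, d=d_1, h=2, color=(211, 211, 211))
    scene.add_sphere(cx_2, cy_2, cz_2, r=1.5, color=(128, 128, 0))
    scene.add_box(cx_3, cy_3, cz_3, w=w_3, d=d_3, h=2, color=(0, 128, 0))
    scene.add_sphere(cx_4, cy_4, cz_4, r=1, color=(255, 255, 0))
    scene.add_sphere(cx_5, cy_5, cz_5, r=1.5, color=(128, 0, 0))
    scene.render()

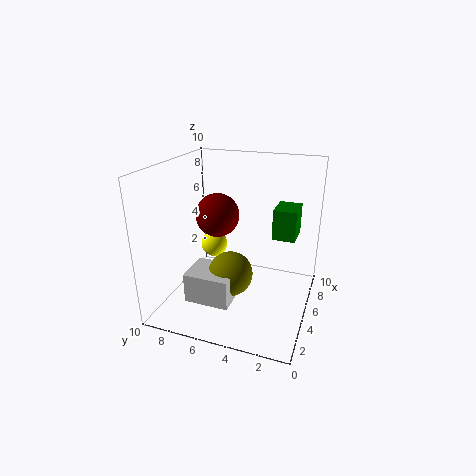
cx_1 = 1.5; cy_1 = 4.5; cz_1 = 1.5; w_1 = 2.5; d_1 = 3; cx_2 = 3.5; cy_2 = 5; cz_2 = 3; cx_3 = 4.5; cy_3 = 1; cz_3 = 5.5; w_3 = 2; d_3 = 1.5; cx_4 = 6.5; cy_4 = 7.5; cz_4 = 3.5; cx_5 = 5; cy_5 = 6.5; cz_5 = 6.5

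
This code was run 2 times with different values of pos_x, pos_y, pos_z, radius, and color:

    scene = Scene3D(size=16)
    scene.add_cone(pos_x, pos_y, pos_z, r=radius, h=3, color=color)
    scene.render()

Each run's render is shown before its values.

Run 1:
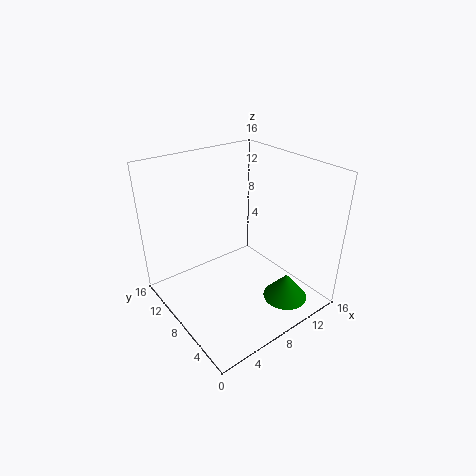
pos_x = 11.5, pos_y = 3.5, pos_z = 1, radius = 2.5, color = 'green'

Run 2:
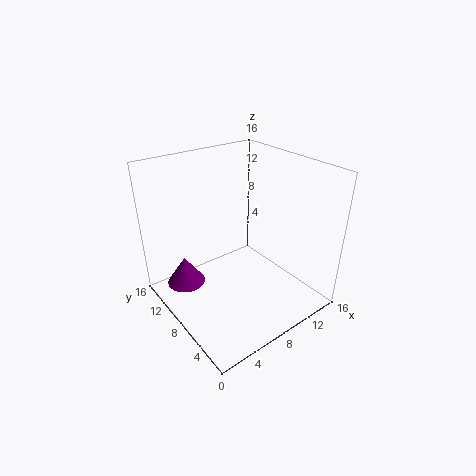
pos_x = 2, pos_y = 9.5, pos_z = 4, radius = 2, color = 'purple'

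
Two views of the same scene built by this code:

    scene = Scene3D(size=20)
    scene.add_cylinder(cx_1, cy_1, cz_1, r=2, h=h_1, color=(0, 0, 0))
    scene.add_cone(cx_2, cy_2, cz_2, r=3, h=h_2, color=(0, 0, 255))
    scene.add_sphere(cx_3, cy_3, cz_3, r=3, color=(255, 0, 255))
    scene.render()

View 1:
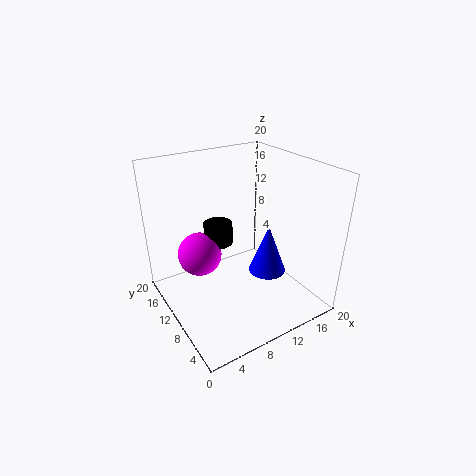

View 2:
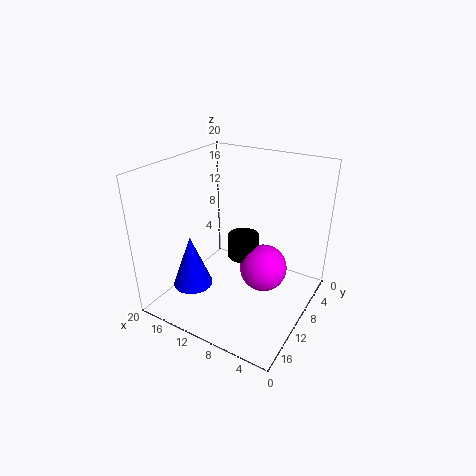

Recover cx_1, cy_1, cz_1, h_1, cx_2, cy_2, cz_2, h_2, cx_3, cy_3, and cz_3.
cx_1 = 8
cy_1 = 12
cz_1 = 9
h_1 = 3
cx_2 = 17
cy_2 = 12
cz_2 = 1
h_2 = 8
cx_3 = 5
cy_3 = 12
cz_3 = 8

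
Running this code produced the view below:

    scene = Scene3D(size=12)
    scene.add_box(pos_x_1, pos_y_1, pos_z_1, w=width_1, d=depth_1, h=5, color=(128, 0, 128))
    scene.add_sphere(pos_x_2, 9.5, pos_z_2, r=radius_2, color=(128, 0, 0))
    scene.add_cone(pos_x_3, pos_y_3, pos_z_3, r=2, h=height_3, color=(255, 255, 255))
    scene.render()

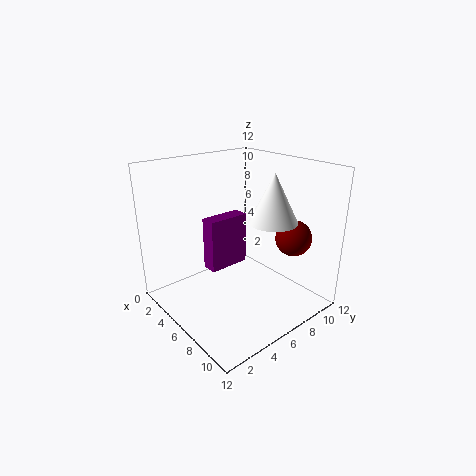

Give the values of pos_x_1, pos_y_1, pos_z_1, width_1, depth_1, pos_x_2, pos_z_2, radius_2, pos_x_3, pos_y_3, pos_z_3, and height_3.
pos_x_1 = 1.5
pos_y_1 = 5.5
pos_z_1 = 1.5
width_1 = 1.5
depth_1 = 4
pos_x_2 = 9
pos_z_2 = 6
radius_2 = 1.5
pos_x_3 = 8
pos_y_3 = 8
pos_z_3 = 7.5
height_3 = 4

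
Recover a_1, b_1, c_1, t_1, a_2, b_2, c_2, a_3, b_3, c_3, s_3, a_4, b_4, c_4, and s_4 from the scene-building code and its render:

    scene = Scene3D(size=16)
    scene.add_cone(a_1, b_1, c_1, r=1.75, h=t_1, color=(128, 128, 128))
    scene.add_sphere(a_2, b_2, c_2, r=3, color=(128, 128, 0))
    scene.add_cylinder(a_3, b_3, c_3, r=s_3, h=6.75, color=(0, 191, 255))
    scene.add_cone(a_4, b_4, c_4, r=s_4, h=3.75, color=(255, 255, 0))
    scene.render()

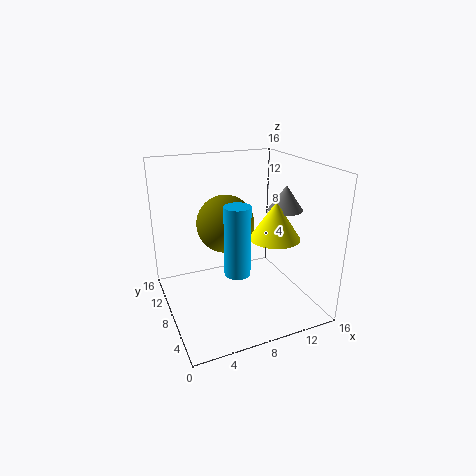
a_1 = 11.5; b_1 = 4.25; c_1 = 12; t_1 = 2.5; a_2 = 6.25; b_2 = 7.25; c_2 = 10.25; a_3 = 5.75; b_3 = 3; c_3 = 6.75; s_3 = 1.25; a_4 = 10; b_4 = 3.5; c_4 = 9.5; s_4 = 2.5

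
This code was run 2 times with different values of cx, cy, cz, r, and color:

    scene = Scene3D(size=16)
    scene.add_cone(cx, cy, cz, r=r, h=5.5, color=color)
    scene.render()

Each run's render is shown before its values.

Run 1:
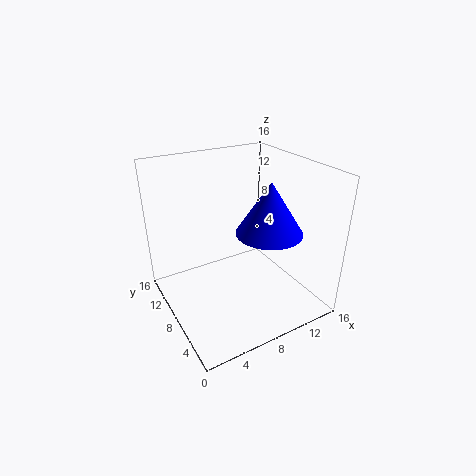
cx = 10
cy = 5
cz = 9.5
r = 3.5
color = 'blue'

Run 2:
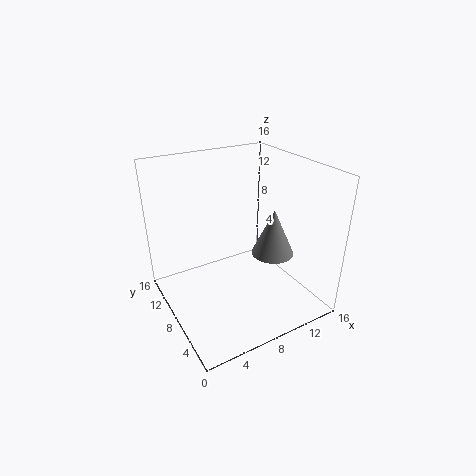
cx = 12.5
cy = 7.5
cz = 5
r = 2.5
color = 'gray'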